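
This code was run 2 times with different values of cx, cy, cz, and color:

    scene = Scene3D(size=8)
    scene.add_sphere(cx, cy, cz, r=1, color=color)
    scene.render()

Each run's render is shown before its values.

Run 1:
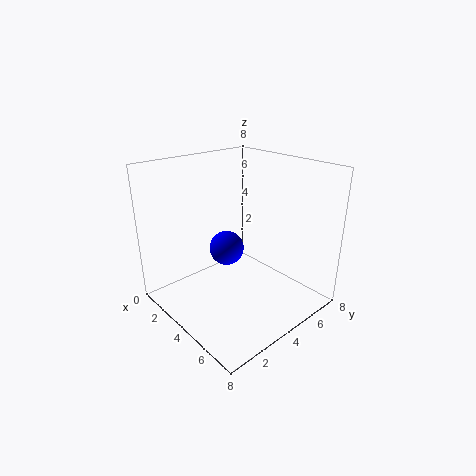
cx = 3
cy = 4
cz = 3
color = 'blue'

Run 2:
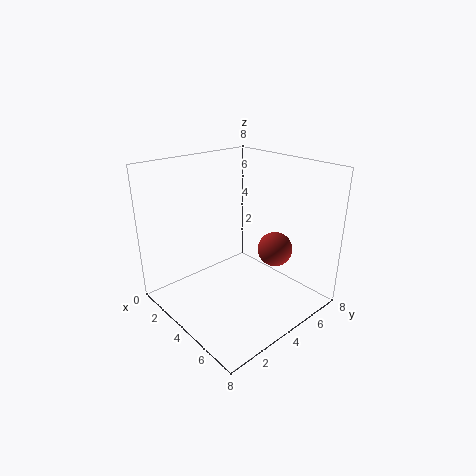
cx = 5
cy = 6
cz = 3
color = 'brown'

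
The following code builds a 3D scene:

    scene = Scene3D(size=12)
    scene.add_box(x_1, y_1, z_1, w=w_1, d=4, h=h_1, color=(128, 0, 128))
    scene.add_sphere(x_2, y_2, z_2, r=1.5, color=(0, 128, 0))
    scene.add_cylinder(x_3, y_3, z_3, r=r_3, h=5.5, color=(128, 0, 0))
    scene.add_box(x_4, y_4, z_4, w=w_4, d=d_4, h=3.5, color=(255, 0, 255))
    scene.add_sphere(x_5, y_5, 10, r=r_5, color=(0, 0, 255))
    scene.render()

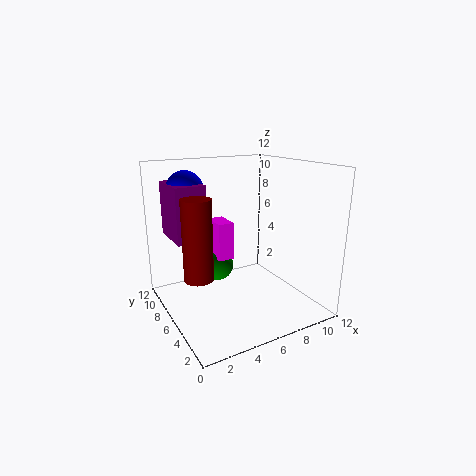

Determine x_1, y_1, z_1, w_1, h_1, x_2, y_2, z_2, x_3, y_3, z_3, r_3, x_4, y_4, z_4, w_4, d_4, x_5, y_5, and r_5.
x_1 = 1
y_1 = 6.5
z_1 = 6
w_1 = 2.5
h_1 = 4.5
x_2 = 6
y_2 = 10
z_2 = 2
x_3 = 1
y_3 = 2.5
z_3 = 5
r_3 = 1
x_4 = 5.5
y_4 = 8.5
z_4 = 3
w_4 = 1.5
d_4 = 2.5
x_5 = 2.5
y_5 = 8.5
r_5 = 1.5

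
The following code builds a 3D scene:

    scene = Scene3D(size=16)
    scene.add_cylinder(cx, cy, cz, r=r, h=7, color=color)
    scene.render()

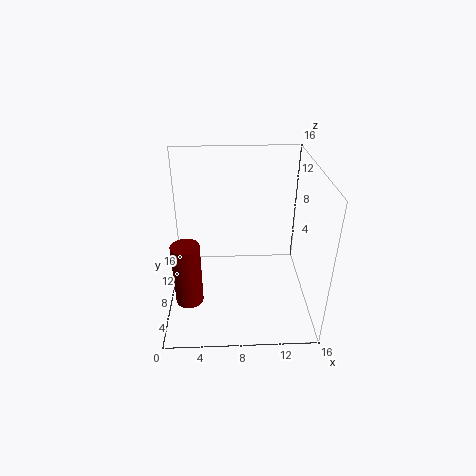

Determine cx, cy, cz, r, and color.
cx = 2.5
cy = 5
cz = 2
r = 1.5
color = 'maroon'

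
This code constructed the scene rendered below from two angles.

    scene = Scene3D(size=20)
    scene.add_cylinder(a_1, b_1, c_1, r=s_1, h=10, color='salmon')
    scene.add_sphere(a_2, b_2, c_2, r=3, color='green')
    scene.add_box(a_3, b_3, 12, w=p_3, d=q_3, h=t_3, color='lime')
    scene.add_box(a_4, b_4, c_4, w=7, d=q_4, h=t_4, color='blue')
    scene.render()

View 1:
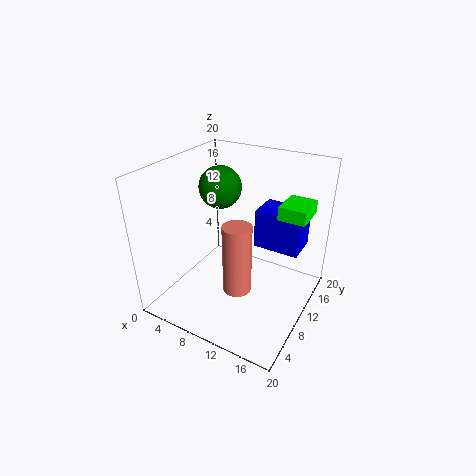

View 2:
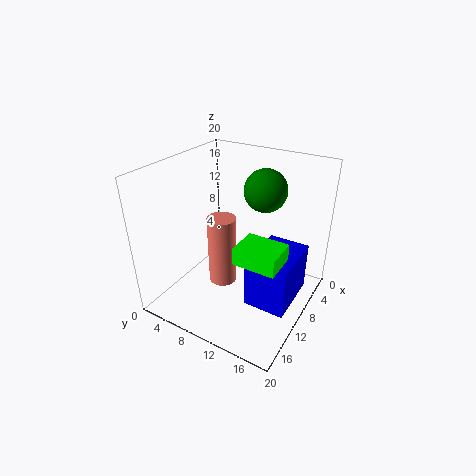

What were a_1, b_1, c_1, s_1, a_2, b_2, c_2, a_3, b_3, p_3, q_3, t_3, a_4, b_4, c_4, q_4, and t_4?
a_1 = 11; b_1 = 8; c_1 = 3; s_1 = 2; a_2 = 6; b_2 = 12; c_2 = 16; a_3 = 14; b_3 = 14; p_3 = 4; q_3 = 5; t_3 = 2; a_4 = 10; b_4 = 15; c_4 = 6; q_4 = 5; t_4 = 6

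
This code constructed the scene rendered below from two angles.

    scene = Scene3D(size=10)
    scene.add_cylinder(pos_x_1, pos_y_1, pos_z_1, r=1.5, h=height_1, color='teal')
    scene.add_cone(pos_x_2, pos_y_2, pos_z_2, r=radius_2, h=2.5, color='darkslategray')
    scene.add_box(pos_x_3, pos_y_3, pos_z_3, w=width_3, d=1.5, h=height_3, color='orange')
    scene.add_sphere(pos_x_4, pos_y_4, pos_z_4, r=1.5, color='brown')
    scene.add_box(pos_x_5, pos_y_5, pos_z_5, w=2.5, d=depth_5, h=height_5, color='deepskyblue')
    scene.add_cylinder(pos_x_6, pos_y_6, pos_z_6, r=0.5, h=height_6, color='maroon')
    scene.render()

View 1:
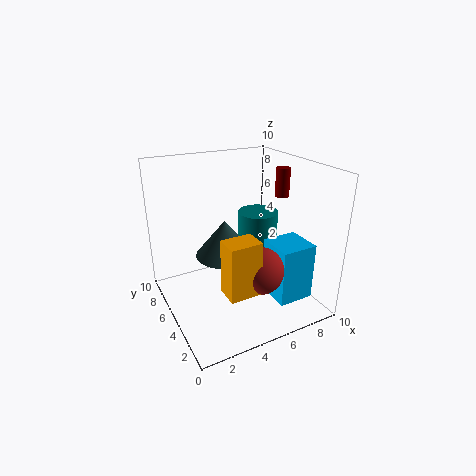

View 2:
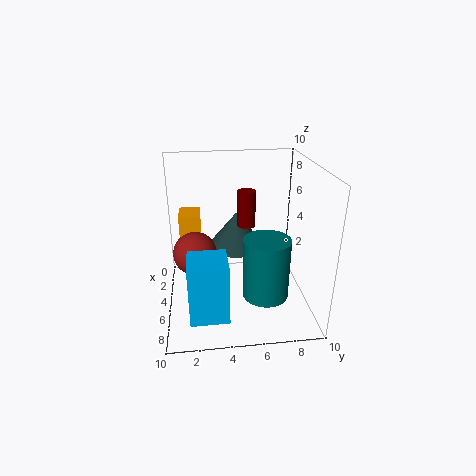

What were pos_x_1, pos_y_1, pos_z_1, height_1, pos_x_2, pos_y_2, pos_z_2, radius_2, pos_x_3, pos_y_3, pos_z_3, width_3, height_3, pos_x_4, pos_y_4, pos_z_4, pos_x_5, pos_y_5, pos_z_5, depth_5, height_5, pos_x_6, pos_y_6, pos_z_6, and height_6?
pos_x_1 = 7.5; pos_y_1 = 6.5; pos_z_1 = 2; height_1 = 4; pos_x_2 = 4; pos_y_2 = 5; pos_z_2 = 4; radius_2 = 2; pos_x_3 = 2.5; pos_y_3 = 1; pos_z_3 = 3; width_3 = 2; height_3 = 3.5; pos_x_4 = 5; pos_y_4 = 2; pos_z_4 = 4; pos_x_5 = 6.5; pos_y_5 = 1.5; pos_z_5 = 1; depth_5 = 2.5; height_5 = 4; pos_x_6 = 8.5; pos_y_6 = 5; pos_z_6 = 7.5; height_6 = 2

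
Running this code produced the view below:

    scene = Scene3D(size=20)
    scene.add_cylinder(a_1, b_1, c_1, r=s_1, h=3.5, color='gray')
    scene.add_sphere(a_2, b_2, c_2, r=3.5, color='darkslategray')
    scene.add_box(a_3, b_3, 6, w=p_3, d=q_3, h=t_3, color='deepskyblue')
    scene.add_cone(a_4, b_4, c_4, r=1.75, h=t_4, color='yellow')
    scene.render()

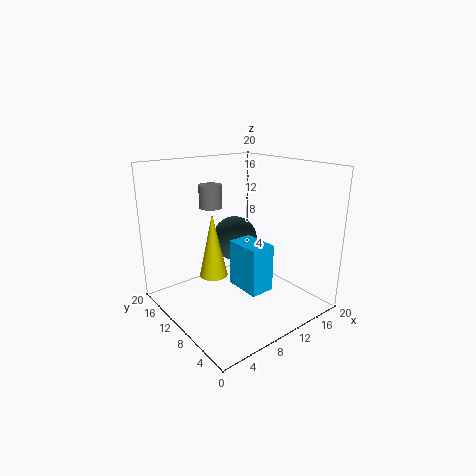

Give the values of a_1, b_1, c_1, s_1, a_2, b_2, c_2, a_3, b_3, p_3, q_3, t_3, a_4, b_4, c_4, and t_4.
a_1 = 10.25; b_1 = 17; c_1 = 12.75; s_1 = 1.75; a_2 = 13.5; b_2 = 15.25; c_2 = 7.5; a_3 = 6; b_3 = 2; p_3 = 3; q_3 = 4.5; t_3 = 5.75; a_4 = 4.5; b_4 = 8; c_4 = 7; t_4 = 8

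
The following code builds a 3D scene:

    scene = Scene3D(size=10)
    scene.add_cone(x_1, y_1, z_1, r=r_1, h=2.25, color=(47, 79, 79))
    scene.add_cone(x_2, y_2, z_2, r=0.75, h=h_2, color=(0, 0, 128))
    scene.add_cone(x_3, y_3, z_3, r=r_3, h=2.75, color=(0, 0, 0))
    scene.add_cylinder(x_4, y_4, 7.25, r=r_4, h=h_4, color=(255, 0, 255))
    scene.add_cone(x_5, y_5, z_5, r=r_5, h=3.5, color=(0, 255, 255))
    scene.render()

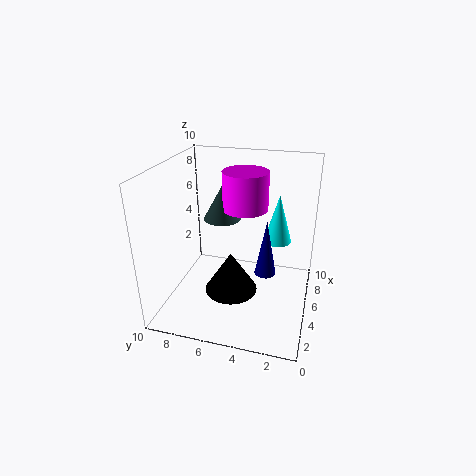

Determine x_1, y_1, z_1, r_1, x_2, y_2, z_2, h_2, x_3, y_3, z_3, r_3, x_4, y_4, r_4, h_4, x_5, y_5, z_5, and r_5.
x_1 = 4.75
y_1 = 6
z_1 = 6.5
r_1 = 1.25
x_2 = 5
y_2 = 3
z_2 = 2.5
h_2 = 4
x_3 = 3.25
y_3 = 5
z_3 = 2
r_3 = 1.75
x_4 = 5
y_4 = 4.5
r_4 = 1.5
h_4 = 2.5
x_5 = 6.75
y_5 = 2.5
z_5 = 4.25
r_5 = 1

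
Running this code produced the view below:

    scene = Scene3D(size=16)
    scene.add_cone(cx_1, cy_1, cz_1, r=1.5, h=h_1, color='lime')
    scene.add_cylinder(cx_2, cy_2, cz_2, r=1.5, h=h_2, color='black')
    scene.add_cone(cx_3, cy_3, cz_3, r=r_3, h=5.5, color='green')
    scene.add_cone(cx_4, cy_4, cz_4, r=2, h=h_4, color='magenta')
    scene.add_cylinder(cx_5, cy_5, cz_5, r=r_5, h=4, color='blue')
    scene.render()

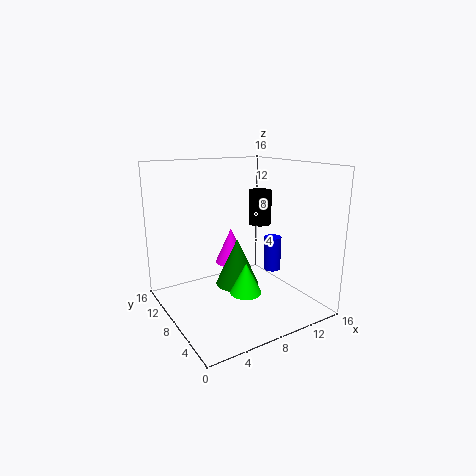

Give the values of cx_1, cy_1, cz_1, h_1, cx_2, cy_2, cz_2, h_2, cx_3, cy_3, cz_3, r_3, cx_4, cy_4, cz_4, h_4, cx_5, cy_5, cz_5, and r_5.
cx_1 = 5.5, cy_1 = 2.5, cz_1 = 4.5, h_1 = 3, cx_2 = 14.5, cy_2 = 13, cz_2 = 7.5, h_2 = 4.5, cx_3 = 8.5, cy_3 = 9, cz_3 = 2, r_3 = 2.5, cx_4 = 10, cy_4 = 13, cz_4 = 3, h_4 = 4.5, cx_5 = 12.5, cy_5 = 7.5, cz_5 = 3.5, r_5 = 1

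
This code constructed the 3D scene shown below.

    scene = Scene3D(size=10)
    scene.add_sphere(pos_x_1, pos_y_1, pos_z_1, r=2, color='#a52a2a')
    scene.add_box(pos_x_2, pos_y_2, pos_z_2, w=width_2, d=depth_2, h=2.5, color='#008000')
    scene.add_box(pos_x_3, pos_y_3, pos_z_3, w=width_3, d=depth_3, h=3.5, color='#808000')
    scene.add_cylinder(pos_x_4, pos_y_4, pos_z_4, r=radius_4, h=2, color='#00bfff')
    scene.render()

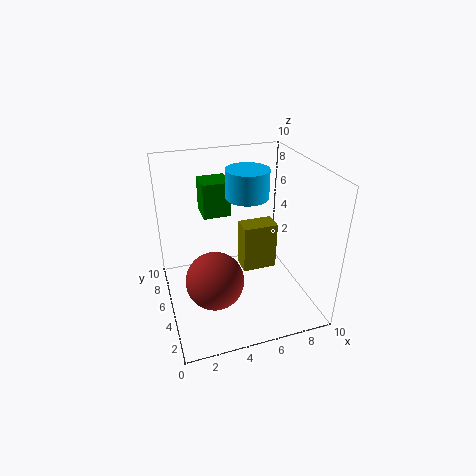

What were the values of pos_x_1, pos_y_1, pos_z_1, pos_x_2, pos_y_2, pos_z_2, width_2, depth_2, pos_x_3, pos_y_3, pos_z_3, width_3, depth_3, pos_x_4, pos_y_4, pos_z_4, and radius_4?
pos_x_1 = 3; pos_y_1 = 4; pos_z_1 = 2.5; pos_x_2 = 3; pos_y_2 = 6.5; pos_z_2 = 6; width_2 = 2; depth_2 = 2; pos_x_3 = 5.5; pos_y_3 = 5; pos_z_3 = 2; width_3 = 2.5; depth_3 = 1.5; pos_x_4 = 6; pos_y_4 = 6; pos_z_4 = 7.5; radius_4 = 1.5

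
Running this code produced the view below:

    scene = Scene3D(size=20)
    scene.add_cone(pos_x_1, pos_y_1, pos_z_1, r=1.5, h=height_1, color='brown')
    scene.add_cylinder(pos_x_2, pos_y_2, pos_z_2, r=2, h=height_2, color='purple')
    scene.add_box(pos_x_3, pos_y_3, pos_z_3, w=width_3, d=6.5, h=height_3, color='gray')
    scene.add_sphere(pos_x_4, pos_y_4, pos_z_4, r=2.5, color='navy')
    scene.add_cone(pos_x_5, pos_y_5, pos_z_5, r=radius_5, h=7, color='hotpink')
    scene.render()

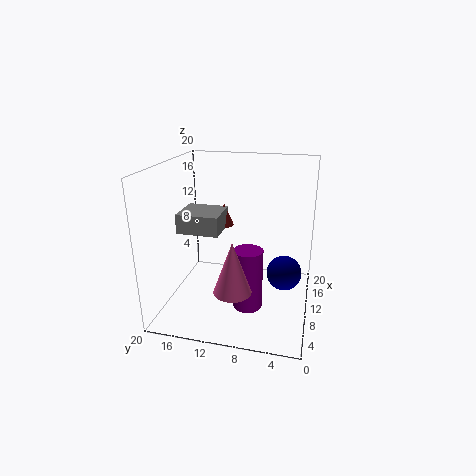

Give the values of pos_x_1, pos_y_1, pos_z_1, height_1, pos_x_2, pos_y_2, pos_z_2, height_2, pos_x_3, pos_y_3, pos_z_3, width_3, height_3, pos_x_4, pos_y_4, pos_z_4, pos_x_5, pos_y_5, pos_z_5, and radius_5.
pos_x_1 = 17, pos_y_1 = 14, pos_z_1 = 9, height_1 = 3.5, pos_x_2 = 7.5, pos_y_2 = 8, pos_z_2 = 1, height_2 = 8.5, pos_x_3 = 11.5, pos_y_3 = 13.5, pos_z_3 = 9, width_3 = 6, height_3 = 3, pos_x_4 = 11.5, pos_y_4 = 3.5, pos_z_4 = 4.5, pos_x_5 = 5, pos_y_5 = 9.5, pos_z_5 = 4.5, radius_5 = 2.5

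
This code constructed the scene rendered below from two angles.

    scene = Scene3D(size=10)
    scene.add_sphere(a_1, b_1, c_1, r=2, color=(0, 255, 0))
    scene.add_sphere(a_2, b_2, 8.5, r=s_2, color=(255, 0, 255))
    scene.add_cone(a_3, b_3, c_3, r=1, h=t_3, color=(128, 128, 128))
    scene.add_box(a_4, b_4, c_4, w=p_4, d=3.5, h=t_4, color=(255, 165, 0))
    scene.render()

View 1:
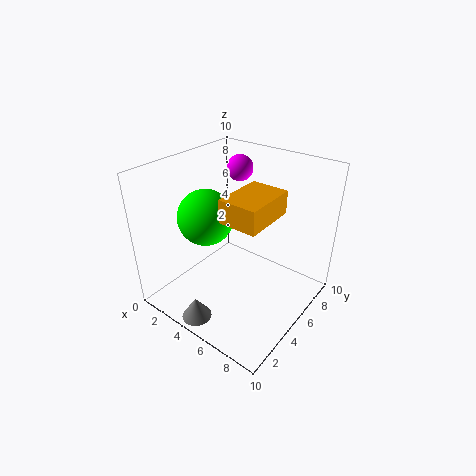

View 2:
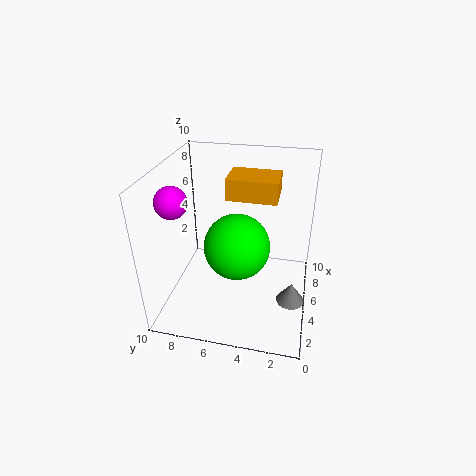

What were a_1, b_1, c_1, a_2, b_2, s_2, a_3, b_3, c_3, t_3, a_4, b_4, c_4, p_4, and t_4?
a_1 = 2.5, b_1 = 4.5, c_1 = 6, a_2 = 2.5, b_2 = 8.5, s_2 = 1, a_3 = 4.5, b_3 = 1, c_3 = 0.5, t_3 = 1.5, a_4 = 5.5, b_4 = 2.5, c_4 = 7.5, p_4 = 2.5, t_4 = 1.5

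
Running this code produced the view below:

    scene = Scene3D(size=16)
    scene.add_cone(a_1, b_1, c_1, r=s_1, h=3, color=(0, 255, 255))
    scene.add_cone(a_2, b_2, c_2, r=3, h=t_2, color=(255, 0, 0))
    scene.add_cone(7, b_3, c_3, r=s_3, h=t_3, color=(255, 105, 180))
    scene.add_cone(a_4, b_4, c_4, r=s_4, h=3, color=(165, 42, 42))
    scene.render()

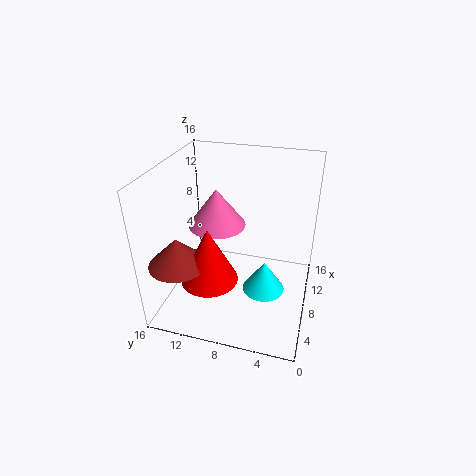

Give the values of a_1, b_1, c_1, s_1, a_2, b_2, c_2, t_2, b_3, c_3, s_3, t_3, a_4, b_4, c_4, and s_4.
a_1 = 3, b_1 = 4, c_1 = 6, s_1 = 2, a_2 = 4, b_2 = 10, c_2 = 5, t_2 = 6, b_3 = 10, c_3 = 10, s_3 = 3, t_3 = 4, a_4 = 3, b_4 = 13, c_4 = 7, s_4 = 3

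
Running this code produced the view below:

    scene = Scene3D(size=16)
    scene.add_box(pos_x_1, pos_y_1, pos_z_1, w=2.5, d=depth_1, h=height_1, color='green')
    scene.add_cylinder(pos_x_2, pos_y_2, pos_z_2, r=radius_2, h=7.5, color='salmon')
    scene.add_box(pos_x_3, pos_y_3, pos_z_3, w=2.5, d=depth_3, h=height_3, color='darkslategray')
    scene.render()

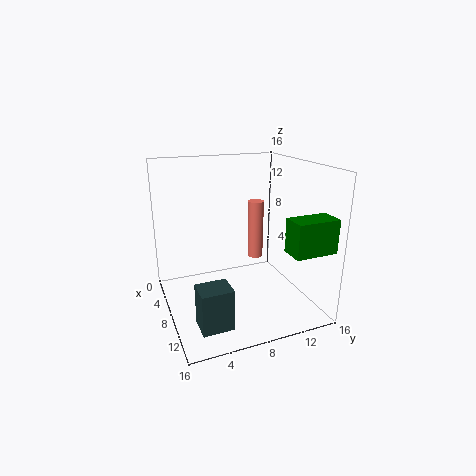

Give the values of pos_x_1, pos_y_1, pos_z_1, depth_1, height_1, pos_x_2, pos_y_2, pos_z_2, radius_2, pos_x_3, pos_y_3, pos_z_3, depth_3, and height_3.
pos_x_1 = 13
pos_y_1 = 11
pos_z_1 = 8
depth_1 = 4.5
height_1 = 3.5
pos_x_2 = 3
pos_y_2 = 12.5
pos_z_2 = 3
radius_2 = 1
pos_x_3 = 13.5
pos_y_3 = 1.5
pos_z_3 = 2.5
depth_3 = 3
height_3 = 4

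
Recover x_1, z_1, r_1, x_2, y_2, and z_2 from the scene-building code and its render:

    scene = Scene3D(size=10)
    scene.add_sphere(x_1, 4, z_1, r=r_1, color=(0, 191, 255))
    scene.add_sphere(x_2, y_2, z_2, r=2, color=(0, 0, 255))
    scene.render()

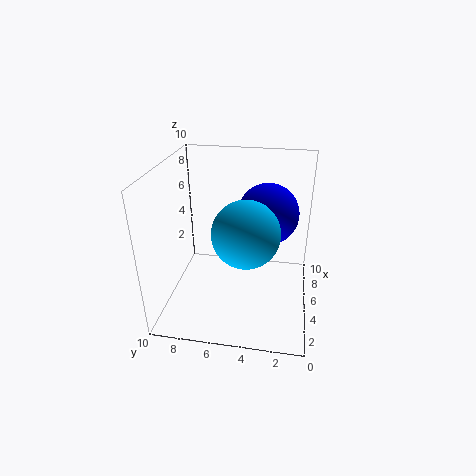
x_1 = 2, z_1 = 7, r_1 = 2, x_2 = 5, y_2 = 3, z_2 = 7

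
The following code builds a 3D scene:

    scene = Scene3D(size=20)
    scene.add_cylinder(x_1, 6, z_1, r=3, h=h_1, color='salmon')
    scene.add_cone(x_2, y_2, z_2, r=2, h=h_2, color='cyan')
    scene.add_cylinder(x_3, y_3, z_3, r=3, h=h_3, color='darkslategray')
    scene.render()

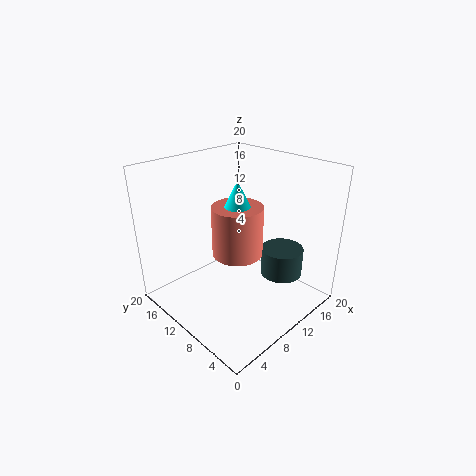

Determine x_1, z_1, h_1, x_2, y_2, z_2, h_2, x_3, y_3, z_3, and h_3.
x_1 = 6; z_1 = 11; h_1 = 6; x_2 = 6; y_2 = 6; z_2 = 16; h_2 = 4; x_3 = 15; y_3 = 6; z_3 = 4; h_3 = 4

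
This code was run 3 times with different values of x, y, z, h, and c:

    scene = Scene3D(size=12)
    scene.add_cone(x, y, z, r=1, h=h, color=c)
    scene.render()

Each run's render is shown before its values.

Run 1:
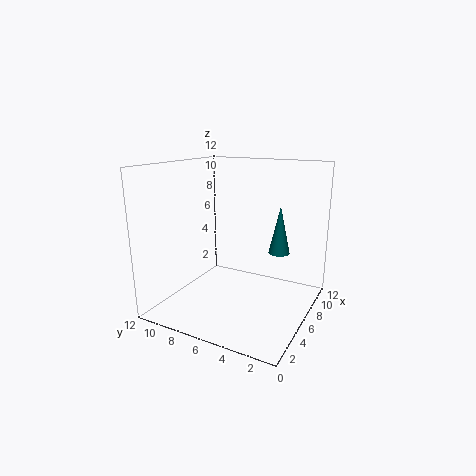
x = 10.5, y = 4, z = 3.5, h = 4.5, c = 'teal'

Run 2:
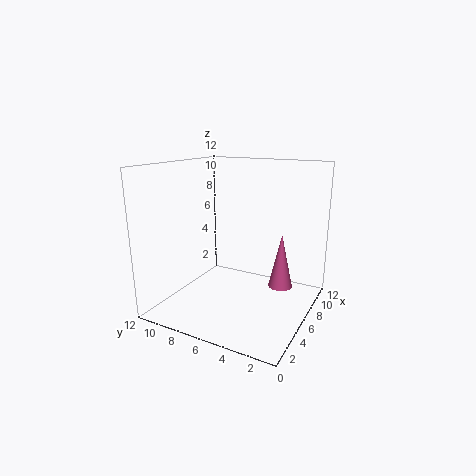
x = 7, y = 2.5, z = 2, h = 4.5, c = 'hotpink'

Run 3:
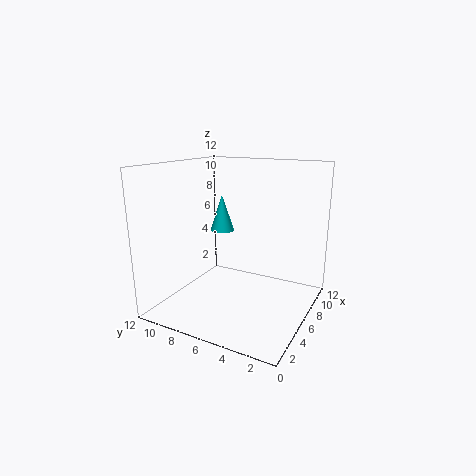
x = 6, y = 7.5, z = 6.5, h = 3, c = 'cyan'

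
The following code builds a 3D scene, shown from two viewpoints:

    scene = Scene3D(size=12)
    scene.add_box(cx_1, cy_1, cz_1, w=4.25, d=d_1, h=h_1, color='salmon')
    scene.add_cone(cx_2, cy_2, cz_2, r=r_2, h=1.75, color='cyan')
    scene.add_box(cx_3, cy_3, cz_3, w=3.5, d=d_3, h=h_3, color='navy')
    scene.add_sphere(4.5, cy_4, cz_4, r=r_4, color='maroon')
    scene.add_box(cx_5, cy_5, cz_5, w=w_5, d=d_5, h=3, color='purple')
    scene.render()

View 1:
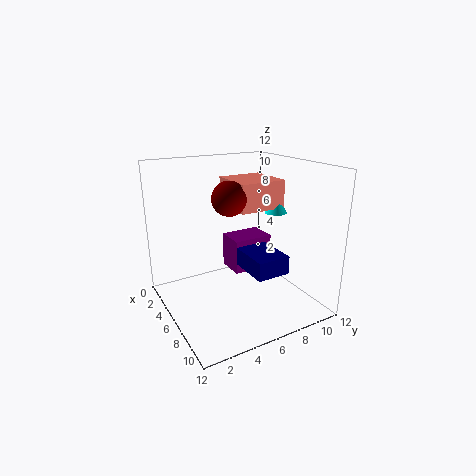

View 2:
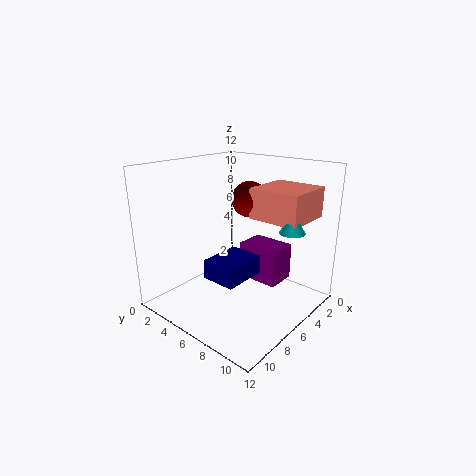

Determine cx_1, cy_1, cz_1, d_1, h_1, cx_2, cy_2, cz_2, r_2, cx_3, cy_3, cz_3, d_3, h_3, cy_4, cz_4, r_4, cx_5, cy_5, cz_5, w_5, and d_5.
cx_1 = 1.25; cy_1 = 6.75; cz_1 = 7.75; d_1 = 4.25; h_1 = 2.5; cx_2 = 5; cy_2 = 10.5; cz_2 = 7.25; r_2 = 1; cx_3 = 6.25; cy_3 = 5.75; cz_3 = 3.75; d_3 = 2.75; h_3 = 1.5; cy_4 = 6; cz_4 = 9; r_4 = 1.5; cx_5 = 3.25; cy_5 = 6; cz_5 = 2.5; w_5 = 2.5; d_5 = 3.5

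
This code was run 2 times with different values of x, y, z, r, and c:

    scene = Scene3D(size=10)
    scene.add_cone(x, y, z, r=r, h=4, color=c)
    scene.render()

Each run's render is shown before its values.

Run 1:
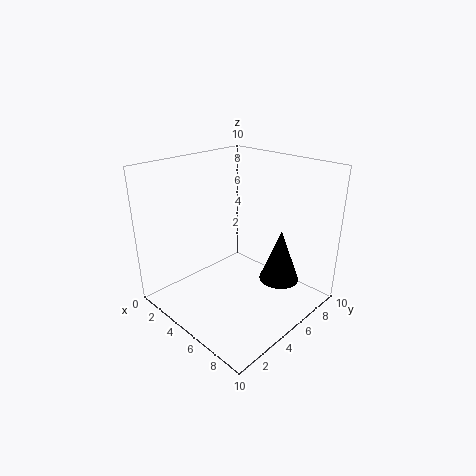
x = 6.5, y = 8, z = 1, r = 1.5, c = 'black'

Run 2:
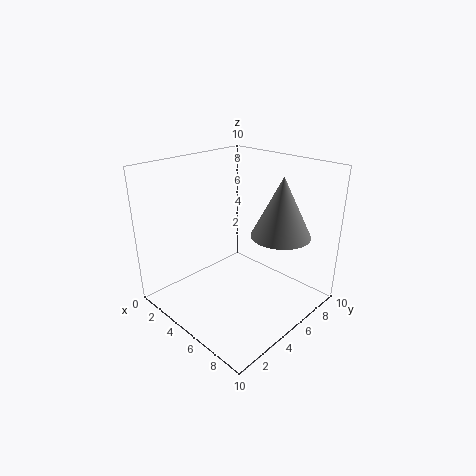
x = 7.5, y = 6.5, z = 5.5, r = 2, c = 'gray'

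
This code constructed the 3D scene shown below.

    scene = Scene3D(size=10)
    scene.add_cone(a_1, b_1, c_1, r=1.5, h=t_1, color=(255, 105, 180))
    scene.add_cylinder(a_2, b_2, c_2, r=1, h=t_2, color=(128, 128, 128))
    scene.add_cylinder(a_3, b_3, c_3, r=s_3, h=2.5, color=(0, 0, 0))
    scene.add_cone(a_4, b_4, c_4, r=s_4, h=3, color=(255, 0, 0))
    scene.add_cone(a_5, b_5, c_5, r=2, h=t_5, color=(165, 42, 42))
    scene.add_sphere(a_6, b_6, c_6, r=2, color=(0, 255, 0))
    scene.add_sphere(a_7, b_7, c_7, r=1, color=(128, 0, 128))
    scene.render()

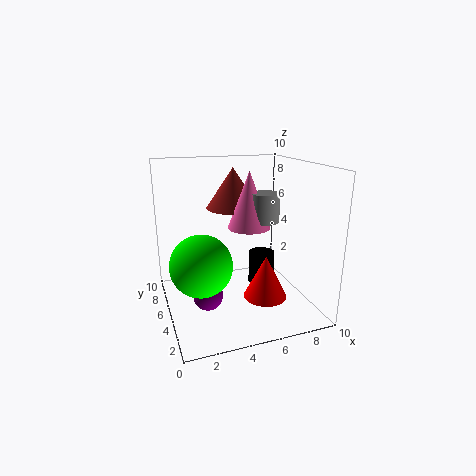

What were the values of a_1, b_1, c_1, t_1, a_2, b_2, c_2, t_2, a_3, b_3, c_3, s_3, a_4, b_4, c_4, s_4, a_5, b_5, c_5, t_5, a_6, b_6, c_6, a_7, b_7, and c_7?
a_1 = 6; b_1 = 5.5; c_1 = 5.5; t_1 = 4; a_2 = 7; b_2 = 5; c_2 = 6; t_2 = 2; a_3 = 7.5; b_3 = 6.5; c_3 = 0.5; s_3 = 1; a_4 = 6.5; b_4 = 3.5; c_4 = 1; s_4 = 1.5; a_5 = 5.5; b_5 = 7.5; c_5 = 6.5; t_5 = 3; a_6 = 2; b_6 = 3.5; c_6 = 4; a_7 = 2.5; b_7 = 4; c_7 = 1.5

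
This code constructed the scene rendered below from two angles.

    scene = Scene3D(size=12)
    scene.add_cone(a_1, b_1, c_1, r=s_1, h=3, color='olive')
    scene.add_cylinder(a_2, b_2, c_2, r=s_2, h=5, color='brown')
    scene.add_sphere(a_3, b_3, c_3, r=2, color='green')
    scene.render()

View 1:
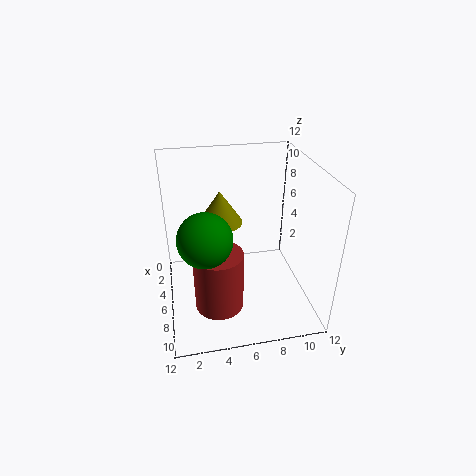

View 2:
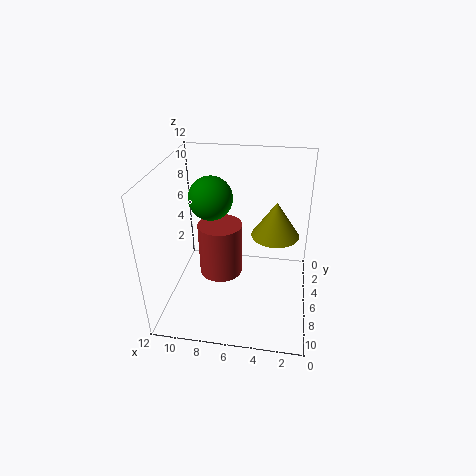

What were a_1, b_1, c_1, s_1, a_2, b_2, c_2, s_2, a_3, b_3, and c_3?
a_1 = 3
b_1 = 5
c_1 = 6
s_1 = 2
a_2 = 8
b_2 = 4
c_2 = 1
s_2 = 2
a_3 = 9
b_3 = 3
c_3 = 8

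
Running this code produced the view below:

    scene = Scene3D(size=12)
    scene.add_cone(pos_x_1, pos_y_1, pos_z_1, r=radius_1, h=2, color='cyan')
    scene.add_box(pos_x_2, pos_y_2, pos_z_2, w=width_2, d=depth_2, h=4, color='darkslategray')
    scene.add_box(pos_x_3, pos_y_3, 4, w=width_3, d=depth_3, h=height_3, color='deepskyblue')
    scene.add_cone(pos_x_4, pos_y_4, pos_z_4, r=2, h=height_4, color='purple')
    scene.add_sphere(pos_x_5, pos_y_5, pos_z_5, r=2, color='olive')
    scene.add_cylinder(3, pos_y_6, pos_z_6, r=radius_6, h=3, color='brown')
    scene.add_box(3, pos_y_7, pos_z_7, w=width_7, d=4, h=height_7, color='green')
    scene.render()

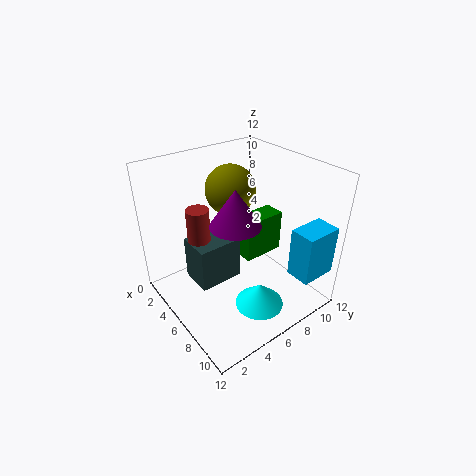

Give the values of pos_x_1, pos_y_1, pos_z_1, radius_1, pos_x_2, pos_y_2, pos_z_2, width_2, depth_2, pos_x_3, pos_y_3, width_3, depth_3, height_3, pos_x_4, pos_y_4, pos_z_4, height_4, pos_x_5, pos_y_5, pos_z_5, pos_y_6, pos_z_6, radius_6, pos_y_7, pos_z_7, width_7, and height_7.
pos_x_1 = 9
pos_y_1 = 6
pos_z_1 = 1
radius_1 = 2
pos_x_2 = 2
pos_y_2 = 3
pos_z_2 = 1
width_2 = 3
depth_2 = 4
pos_x_3 = 10
pos_y_3 = 8
width_3 = 2
depth_3 = 3
height_3 = 4
pos_x_4 = 7
pos_y_4 = 5
pos_z_4 = 8
height_4 = 3
pos_x_5 = 5
pos_y_5 = 6
pos_z_5 = 10
pos_y_6 = 4
pos_z_6 = 5
radius_6 = 1
pos_y_7 = 8
pos_z_7 = 2
width_7 = 2
height_7 = 4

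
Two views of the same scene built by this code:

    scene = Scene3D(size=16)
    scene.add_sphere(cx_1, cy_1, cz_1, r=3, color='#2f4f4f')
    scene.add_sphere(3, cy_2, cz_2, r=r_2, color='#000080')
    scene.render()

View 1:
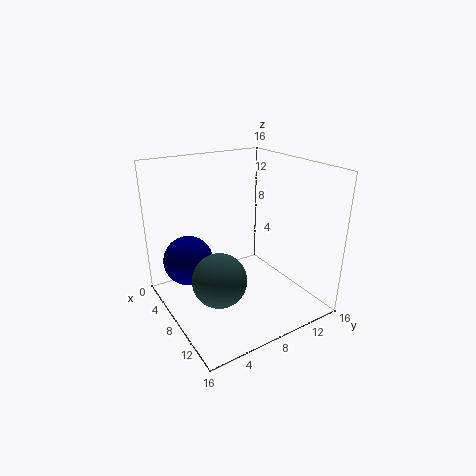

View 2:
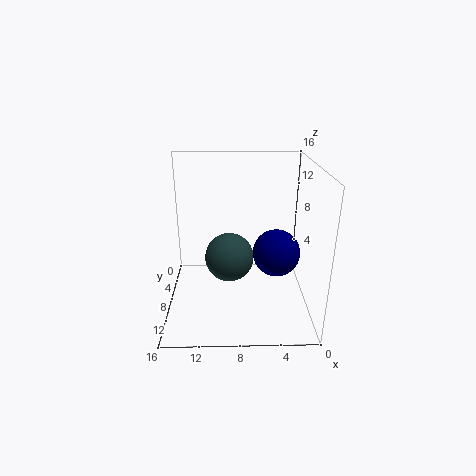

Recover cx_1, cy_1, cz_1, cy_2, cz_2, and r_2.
cx_1 = 9; cy_1 = 5; cz_1 = 4; cy_2 = 4; cz_2 = 4; r_2 = 3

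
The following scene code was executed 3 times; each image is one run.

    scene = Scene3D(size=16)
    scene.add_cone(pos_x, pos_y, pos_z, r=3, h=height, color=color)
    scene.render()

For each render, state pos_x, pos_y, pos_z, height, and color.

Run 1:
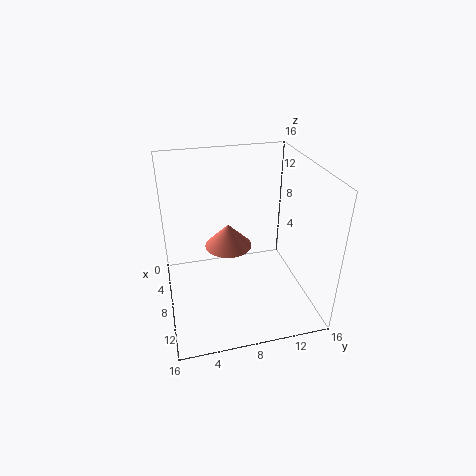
pos_x = 3; pos_y = 8; pos_z = 4; height = 3; color = 'salmon'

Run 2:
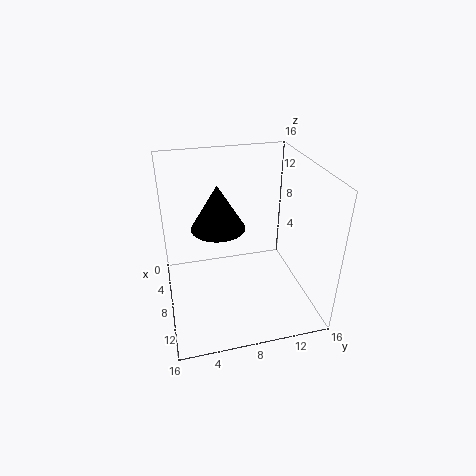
pos_x = 7; pos_y = 6; pos_z = 9; height = 5; color = 'black'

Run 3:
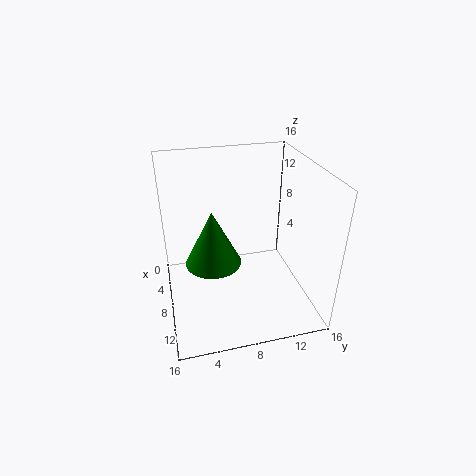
pos_x = 9; pos_y = 5; pos_z = 6; height = 6; color = 'green'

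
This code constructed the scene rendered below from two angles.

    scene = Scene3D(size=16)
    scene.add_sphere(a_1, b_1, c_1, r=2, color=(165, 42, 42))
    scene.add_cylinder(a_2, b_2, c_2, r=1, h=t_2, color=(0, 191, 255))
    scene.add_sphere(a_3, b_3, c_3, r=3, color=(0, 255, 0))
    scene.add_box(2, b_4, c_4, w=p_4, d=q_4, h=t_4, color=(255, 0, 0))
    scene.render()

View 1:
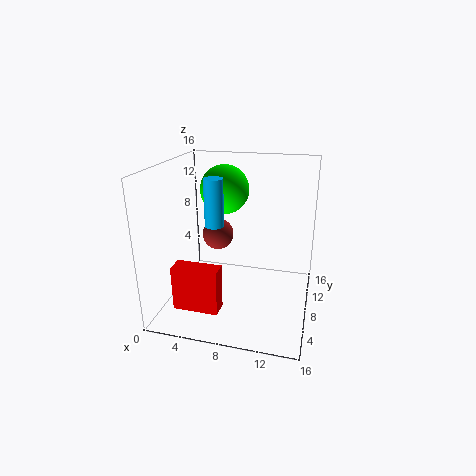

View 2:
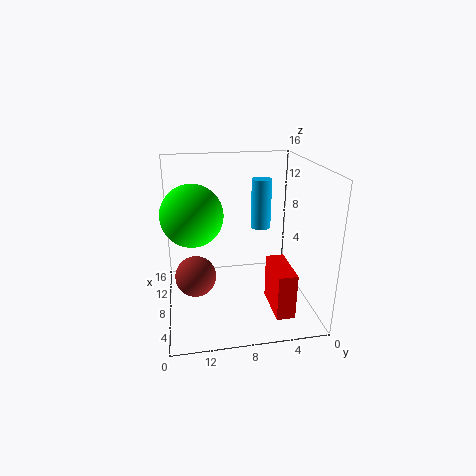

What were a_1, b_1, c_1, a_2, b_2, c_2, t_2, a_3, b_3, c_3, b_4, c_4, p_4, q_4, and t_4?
a_1 = 4
b_1 = 13
c_1 = 6
a_2 = 6
b_2 = 6
c_2 = 10
t_2 = 5
a_3 = 5
b_3 = 13
c_3 = 12
b_4 = 3
c_4 = 1
p_4 = 5
q_4 = 2
t_4 = 5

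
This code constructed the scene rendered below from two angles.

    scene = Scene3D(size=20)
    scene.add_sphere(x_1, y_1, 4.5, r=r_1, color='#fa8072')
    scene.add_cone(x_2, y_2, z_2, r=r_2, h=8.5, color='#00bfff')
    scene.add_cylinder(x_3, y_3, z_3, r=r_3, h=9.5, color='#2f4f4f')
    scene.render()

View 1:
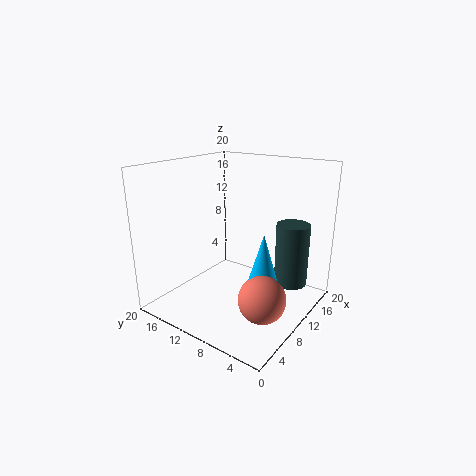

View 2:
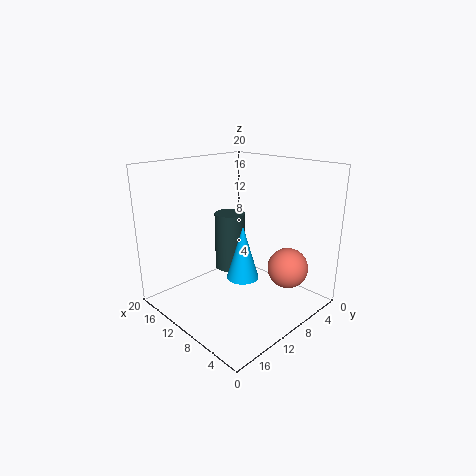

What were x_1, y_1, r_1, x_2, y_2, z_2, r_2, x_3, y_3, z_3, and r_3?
x_1 = 6
y_1 = 3.5
r_1 = 3
x_2 = 12
y_2 = 7
z_2 = 2
r_2 = 2.5
x_3 = 17
y_3 = 5
z_3 = 1.5
r_3 = 2.5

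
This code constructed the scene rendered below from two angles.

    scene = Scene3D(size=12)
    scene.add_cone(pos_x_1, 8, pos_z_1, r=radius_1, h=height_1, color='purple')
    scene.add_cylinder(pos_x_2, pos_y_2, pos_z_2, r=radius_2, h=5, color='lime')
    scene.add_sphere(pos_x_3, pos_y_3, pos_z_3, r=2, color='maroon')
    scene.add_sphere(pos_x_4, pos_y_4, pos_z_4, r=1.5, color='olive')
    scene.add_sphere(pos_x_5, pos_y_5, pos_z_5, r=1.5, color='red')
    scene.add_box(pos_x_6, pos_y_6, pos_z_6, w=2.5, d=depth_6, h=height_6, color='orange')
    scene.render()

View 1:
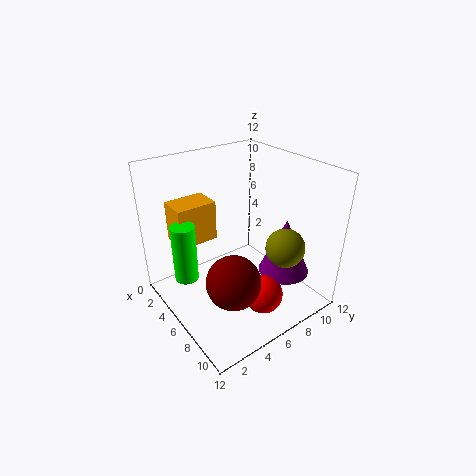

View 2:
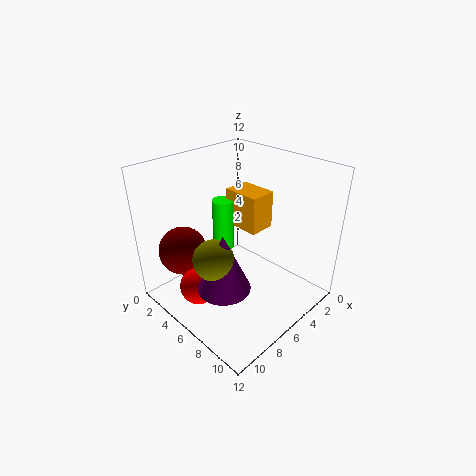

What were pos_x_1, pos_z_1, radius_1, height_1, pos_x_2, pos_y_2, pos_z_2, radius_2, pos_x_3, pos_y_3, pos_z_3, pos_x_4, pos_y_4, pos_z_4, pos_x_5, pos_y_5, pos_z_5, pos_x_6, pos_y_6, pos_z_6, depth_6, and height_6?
pos_x_1 = 9.5
pos_z_1 = 4
radius_1 = 2
height_1 = 4.5
pos_x_2 = 4
pos_y_2 = 2
pos_z_2 = 2.5
radius_2 = 1
pos_x_3 = 9.5
pos_y_3 = 3
pos_z_3 = 5
pos_x_4 = 10
pos_y_4 = 7.5
pos_z_4 = 6.5
pos_x_5 = 10
pos_y_5 = 5.5
pos_z_5 = 3
pos_x_6 = 1
pos_y_6 = 2
pos_z_6 = 5
depth_6 = 3.5
height_6 = 3.5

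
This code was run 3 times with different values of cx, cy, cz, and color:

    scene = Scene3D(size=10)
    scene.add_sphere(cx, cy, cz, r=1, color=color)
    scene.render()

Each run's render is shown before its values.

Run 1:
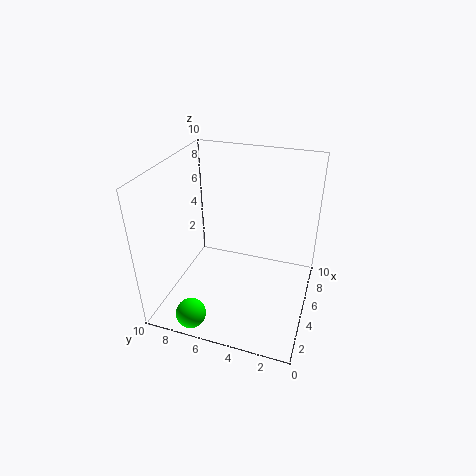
cx = 1, cy = 7, cz = 1, color = 'lime'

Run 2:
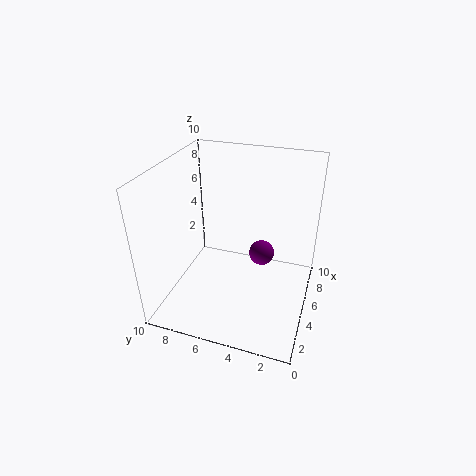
cx = 8, cy = 4, cz = 2, color = 'purple'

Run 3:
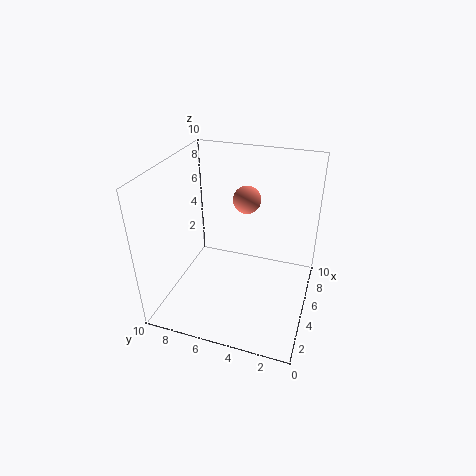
cx = 7, cy = 5, cz = 7, color = 'salmon'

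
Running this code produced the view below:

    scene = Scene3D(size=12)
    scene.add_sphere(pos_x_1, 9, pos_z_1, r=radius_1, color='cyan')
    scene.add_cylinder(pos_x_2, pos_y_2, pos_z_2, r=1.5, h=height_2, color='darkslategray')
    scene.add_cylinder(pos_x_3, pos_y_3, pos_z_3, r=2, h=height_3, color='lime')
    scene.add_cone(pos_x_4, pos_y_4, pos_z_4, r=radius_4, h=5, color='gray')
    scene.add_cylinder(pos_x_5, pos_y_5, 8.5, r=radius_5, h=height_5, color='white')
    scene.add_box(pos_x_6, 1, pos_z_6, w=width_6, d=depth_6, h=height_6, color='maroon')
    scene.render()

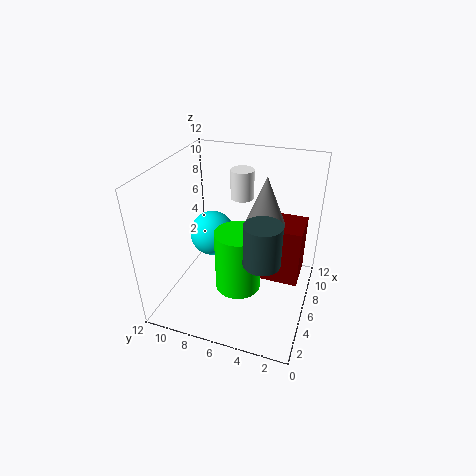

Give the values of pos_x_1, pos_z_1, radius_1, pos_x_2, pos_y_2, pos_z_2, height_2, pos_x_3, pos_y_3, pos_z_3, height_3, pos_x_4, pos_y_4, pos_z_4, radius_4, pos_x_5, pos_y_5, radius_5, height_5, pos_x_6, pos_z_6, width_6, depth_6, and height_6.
pos_x_1 = 7.5; pos_z_1 = 5; radius_1 = 2; pos_x_2 = 4.5; pos_y_2 = 3.5; pos_z_2 = 5; height_2 = 3.5; pos_x_3 = 6; pos_y_3 = 6; pos_z_3 = 1; height_3 = 5.5; pos_x_4 = 9; pos_y_4 = 4.5; pos_z_4 = 5.5; radius_4 = 2; pos_x_5 = 8.5; pos_y_5 = 6.5; radius_5 = 1; height_5 = 2.5; pos_x_6 = 8; pos_z_6 = 0.5; width_6 = 3.5; depth_6 = 3.5; height_6 = 5.5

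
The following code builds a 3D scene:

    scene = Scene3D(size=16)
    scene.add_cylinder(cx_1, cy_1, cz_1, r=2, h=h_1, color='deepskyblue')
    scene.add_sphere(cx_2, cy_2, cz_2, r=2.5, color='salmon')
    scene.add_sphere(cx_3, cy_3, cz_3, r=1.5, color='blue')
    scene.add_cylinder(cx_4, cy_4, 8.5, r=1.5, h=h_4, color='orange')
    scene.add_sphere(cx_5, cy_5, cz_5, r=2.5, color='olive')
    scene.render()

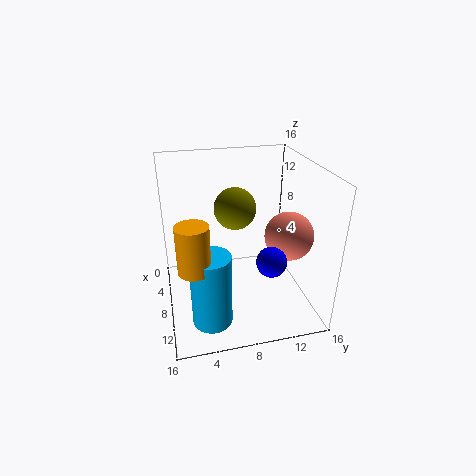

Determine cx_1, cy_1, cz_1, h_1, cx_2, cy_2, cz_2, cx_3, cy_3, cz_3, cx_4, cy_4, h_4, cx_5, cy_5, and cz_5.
cx_1 = 13.5; cy_1 = 4; cz_1 = 2; h_1 = 7.5; cx_2 = 11.5; cy_2 = 12.5; cz_2 = 9.5; cx_3 = 13.5; cy_3 = 10; cz_3 = 8; cx_4 = 14; cy_4 = 2.5; h_4 = 4.5; cx_5 = 4.5; cy_5 = 8.5; cz_5 = 10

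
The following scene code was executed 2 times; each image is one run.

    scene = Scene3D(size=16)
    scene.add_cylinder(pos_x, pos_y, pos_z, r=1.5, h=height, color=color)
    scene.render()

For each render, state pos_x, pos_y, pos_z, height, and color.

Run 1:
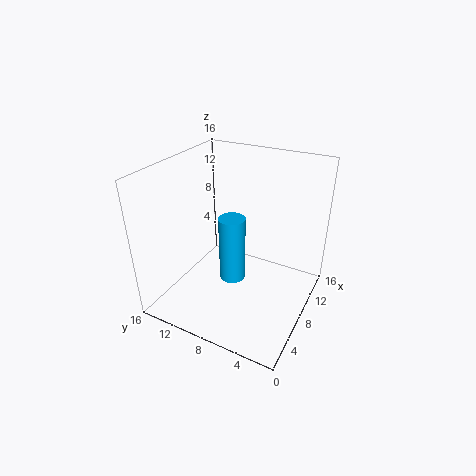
pos_x = 8
pos_y = 8.75
pos_z = 2.5
height = 7.75
color = 'deepskyblue'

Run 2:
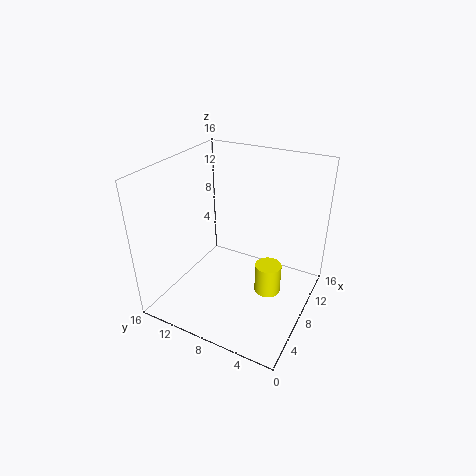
pos_x = 8.75
pos_y = 4.5
pos_z = 1.5
height = 3.5
color = 'yellow'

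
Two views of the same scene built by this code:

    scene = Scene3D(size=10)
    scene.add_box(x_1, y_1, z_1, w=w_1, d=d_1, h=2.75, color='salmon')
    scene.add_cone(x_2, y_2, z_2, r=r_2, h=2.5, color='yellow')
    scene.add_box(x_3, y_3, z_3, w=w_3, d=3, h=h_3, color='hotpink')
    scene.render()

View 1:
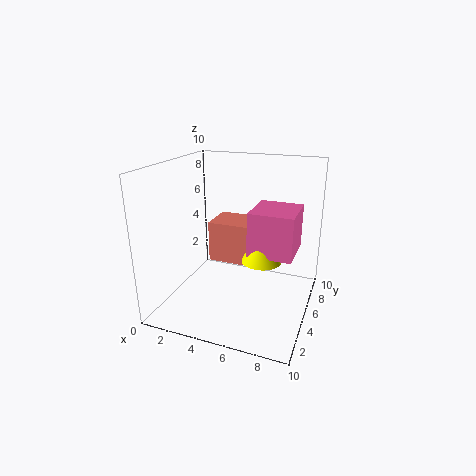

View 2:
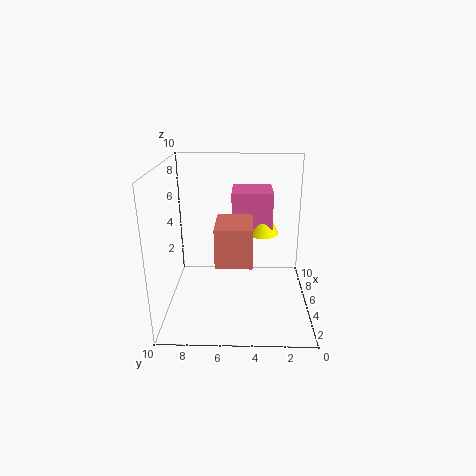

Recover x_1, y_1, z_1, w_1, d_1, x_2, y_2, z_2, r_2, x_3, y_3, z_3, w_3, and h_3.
x_1 = 3.25; y_1 = 4; z_1 = 3.5; w_1 = 3.25; d_1 = 2.5; x_2 = 7.25; y_2 = 3.25; z_2 = 4.5; r_2 = 1.25; x_3 = 6.5; y_3 = 2.5; z_3 = 5; w_3 = 2.75; h_3 = 2.75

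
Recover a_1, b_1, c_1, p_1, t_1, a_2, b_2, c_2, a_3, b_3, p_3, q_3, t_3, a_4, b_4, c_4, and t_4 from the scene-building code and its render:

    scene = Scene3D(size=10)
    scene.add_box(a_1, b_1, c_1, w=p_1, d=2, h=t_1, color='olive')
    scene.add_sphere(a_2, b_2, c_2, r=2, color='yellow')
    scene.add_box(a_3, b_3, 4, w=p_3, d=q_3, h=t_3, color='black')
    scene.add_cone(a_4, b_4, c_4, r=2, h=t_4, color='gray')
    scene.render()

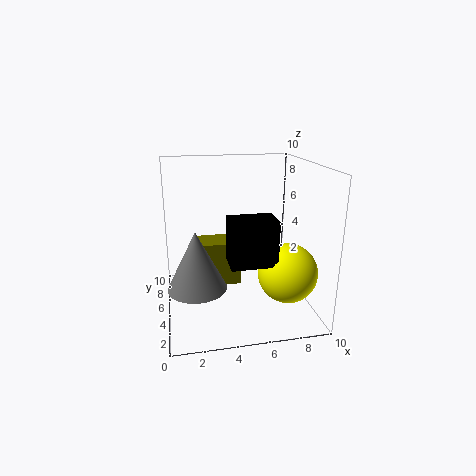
a_1 = 2; b_1 = 4; c_1 = 2; p_1 = 3; t_1 = 3; a_2 = 8; b_2 = 3; c_2 = 3; a_3 = 4; b_3 = 2; p_3 = 3; q_3 = 2; t_3 = 3; a_4 = 2; b_4 = 4; c_4 = 2; t_4 = 4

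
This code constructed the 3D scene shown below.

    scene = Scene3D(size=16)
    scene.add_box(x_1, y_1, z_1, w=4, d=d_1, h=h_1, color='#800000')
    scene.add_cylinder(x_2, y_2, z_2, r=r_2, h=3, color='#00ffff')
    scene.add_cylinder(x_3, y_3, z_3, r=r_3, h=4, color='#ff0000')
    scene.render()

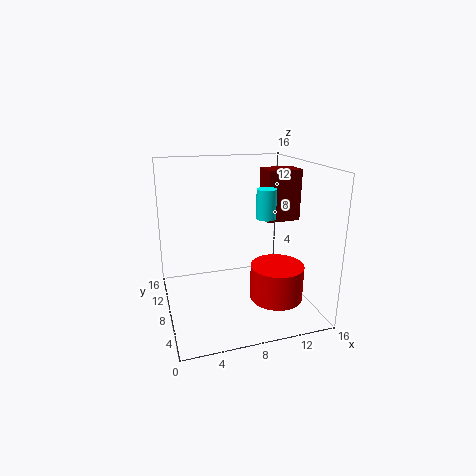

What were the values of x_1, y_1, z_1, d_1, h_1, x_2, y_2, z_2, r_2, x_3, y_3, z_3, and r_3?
x_1 = 12, y_1 = 9, z_1 = 9, d_1 = 3, h_1 = 6, x_2 = 10, y_2 = 5, z_2 = 11, r_2 = 1, x_3 = 12, y_3 = 6, z_3 = 1, r_3 = 3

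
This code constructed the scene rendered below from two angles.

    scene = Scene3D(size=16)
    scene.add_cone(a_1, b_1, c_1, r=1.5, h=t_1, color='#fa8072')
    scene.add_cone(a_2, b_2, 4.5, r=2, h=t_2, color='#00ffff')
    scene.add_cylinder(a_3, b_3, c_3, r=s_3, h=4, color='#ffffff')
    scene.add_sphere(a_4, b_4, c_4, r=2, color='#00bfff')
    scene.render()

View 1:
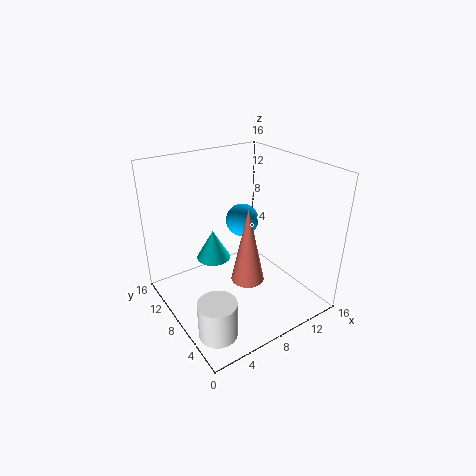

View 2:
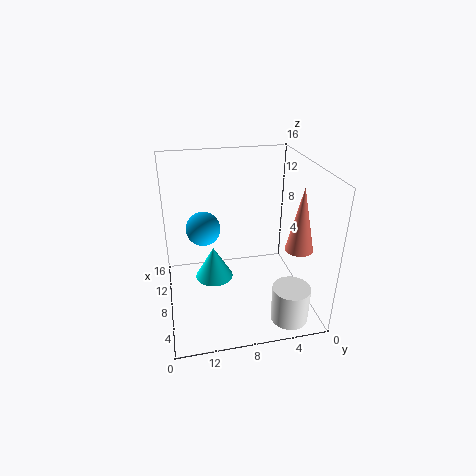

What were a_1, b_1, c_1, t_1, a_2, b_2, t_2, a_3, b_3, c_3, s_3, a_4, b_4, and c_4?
a_1 = 5; b_1 = 2; c_1 = 7.5; t_1 = 7; a_2 = 6.5; b_2 = 11; t_2 = 3.5; a_3 = 2.5; b_3 = 3.5; c_3 = 0.5; s_3 = 2; a_4 = 11; b_4 = 11.5; c_4 = 8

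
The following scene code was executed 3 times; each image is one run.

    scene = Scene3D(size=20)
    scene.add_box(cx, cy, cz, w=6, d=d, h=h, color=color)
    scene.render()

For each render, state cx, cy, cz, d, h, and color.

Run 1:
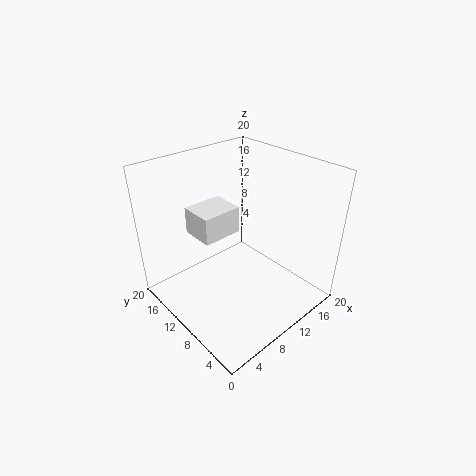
cx = 6.5, cy = 12.5, cz = 9, d = 5, h = 4, color = 'white'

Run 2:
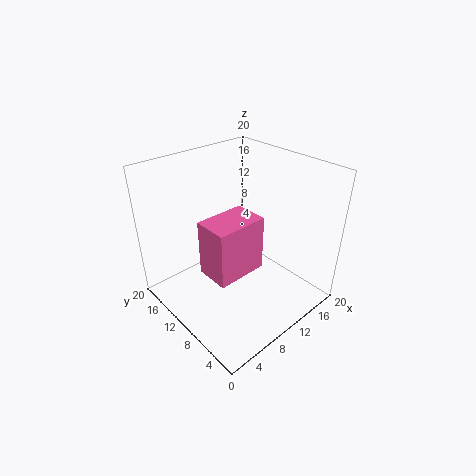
cx = 1.5, cy = 3, cz = 10.5, d = 4, h = 6.5, color = 'hotpink'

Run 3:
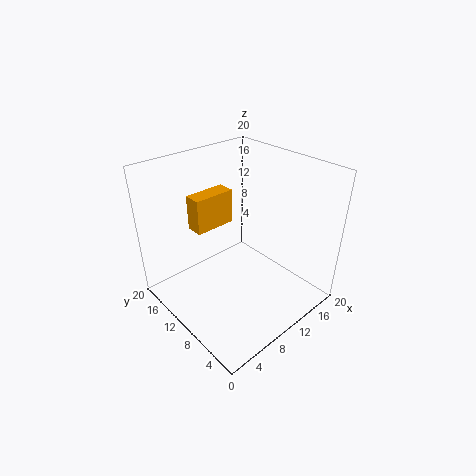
cx = 6, cy = 13.5, cz = 10.5, d = 2.5, h = 5, color = 'orange'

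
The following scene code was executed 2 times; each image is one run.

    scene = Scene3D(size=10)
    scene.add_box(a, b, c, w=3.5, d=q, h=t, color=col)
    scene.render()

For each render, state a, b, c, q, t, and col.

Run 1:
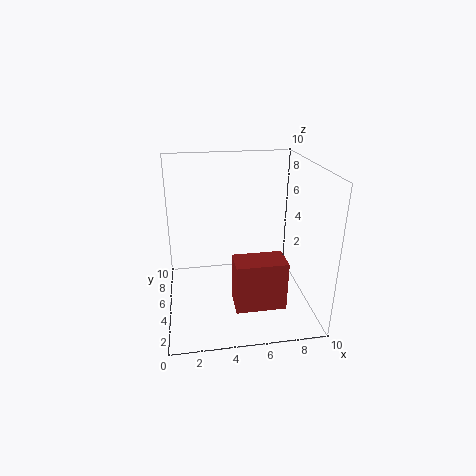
a = 4.5
b = 2.5
c = 0.5
q = 2
t = 3.5
col = 'brown'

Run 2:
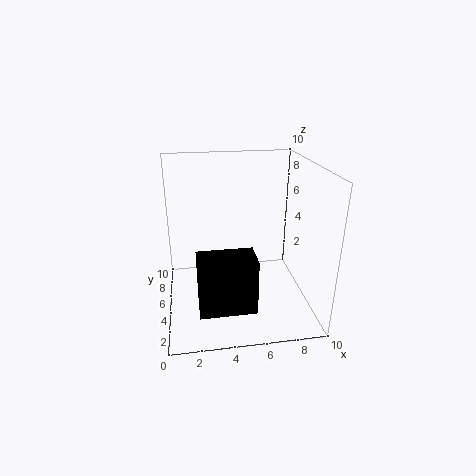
a = 2
b = 0.5
c = 2
q = 2
t = 3.5
col = 'black'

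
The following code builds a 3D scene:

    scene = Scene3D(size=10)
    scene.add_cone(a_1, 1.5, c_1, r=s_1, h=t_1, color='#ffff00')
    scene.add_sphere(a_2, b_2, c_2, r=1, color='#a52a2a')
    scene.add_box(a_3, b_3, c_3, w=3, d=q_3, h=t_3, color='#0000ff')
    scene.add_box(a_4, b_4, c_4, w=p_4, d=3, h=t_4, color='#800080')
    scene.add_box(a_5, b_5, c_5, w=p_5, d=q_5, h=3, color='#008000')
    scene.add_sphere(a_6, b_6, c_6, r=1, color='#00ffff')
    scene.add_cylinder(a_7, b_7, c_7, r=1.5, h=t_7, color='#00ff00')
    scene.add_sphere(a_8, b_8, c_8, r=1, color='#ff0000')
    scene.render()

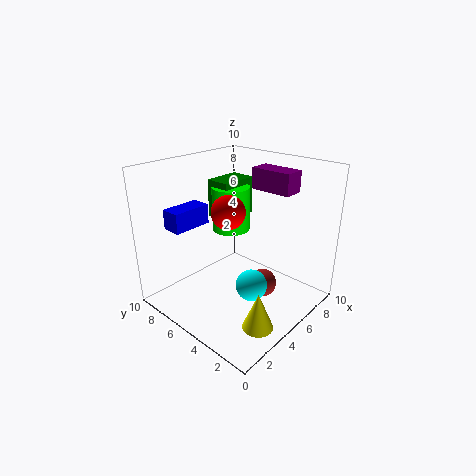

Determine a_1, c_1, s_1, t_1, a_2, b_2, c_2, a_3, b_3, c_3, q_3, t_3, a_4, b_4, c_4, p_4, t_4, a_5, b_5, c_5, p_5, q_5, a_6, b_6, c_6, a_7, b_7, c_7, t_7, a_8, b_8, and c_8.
a_1 = 3; c_1 = 0.5; s_1 = 1; t_1 = 2.5; a_2 = 6; b_2 = 3.5; c_2 = 1.5; a_3 = 2.5; b_3 = 8.5; c_3 = 5; q_3 = 1.5; t_3 = 1.5; a_4 = 7; b_4 = 2.5; c_4 = 8; p_4 = 1.5; t_4 = 1.5; a_5 = 6.5; b_5 = 7.5; c_5 = 5; p_5 = 3; q_5 = 2; a_6 = 3.5; b_6 = 2.5; c_6 = 3; a_7 = 7.5; b_7 = 8; c_7 = 4; t_7 = 3.5; a_8 = 2.5; b_8 = 3.5; c_8 = 8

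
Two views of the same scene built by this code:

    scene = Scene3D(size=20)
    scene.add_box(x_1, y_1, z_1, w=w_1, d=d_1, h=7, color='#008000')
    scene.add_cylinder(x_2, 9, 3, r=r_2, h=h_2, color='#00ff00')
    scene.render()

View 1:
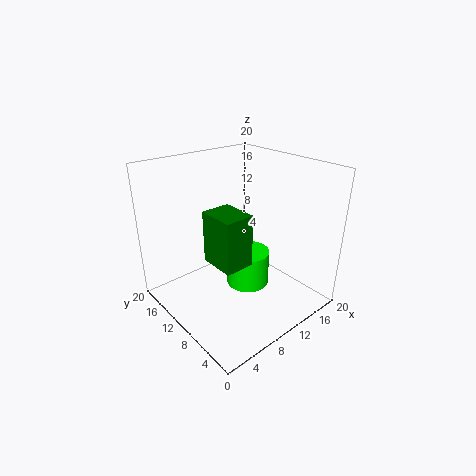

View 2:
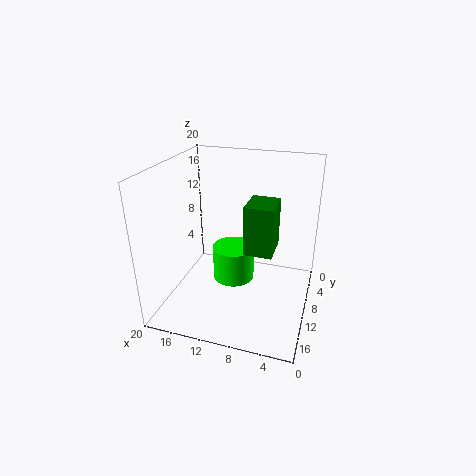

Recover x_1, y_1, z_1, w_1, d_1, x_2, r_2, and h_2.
x_1 = 5; y_1 = 6; z_1 = 8; w_1 = 4; d_1 = 5; x_2 = 11; r_2 = 3; h_2 = 5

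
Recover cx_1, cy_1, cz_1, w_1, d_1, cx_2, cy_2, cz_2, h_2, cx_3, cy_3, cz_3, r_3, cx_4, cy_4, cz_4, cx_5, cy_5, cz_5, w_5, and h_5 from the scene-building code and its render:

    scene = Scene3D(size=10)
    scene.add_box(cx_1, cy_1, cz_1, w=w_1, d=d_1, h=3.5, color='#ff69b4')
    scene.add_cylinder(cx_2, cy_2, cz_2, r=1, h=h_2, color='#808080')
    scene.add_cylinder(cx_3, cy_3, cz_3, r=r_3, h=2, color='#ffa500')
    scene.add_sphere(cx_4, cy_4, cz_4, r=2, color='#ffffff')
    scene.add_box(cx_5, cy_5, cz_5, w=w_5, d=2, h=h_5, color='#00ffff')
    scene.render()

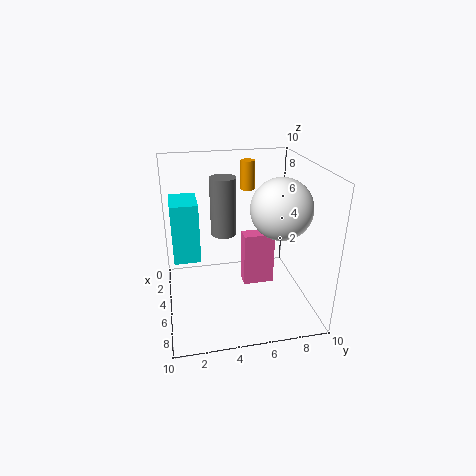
cx_1 = 6; cy_1 = 5; cz_1 = 2.5; w_1 = 1; d_1 = 2; cx_2 = 2; cy_2 = 4.5; cz_2 = 4; h_2 = 4.5; cx_3 = 3.5; cy_3 = 6; cz_3 = 8; r_3 = 0.5; cx_4 = 6.5; cy_4 = 7.5; cz_4 = 7.5; cx_5 = 0.5; cy_5 = 0.5; cz_5 = 2.5; w_5 = 3; h_5 = 4.5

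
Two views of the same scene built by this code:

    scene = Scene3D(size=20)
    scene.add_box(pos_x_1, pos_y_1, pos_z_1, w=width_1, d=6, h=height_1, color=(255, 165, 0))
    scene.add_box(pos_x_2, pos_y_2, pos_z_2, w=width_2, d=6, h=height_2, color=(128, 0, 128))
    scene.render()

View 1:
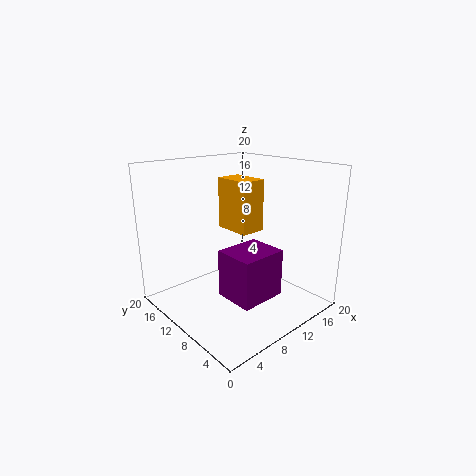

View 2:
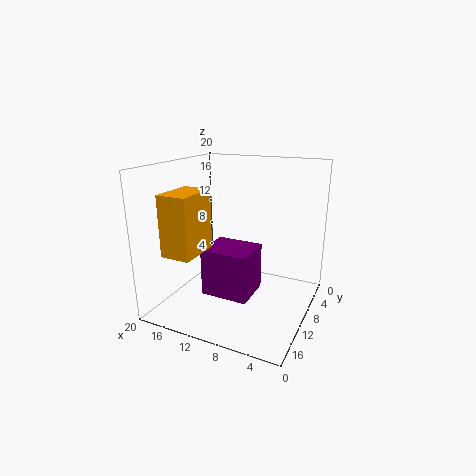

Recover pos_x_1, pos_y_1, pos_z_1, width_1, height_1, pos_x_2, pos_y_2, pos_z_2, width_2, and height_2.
pos_x_1 = 13
pos_y_1 = 12
pos_z_1 = 9
width_1 = 4
height_1 = 8
pos_x_2 = 8
pos_y_2 = 6
pos_z_2 = 1
width_2 = 7
height_2 = 7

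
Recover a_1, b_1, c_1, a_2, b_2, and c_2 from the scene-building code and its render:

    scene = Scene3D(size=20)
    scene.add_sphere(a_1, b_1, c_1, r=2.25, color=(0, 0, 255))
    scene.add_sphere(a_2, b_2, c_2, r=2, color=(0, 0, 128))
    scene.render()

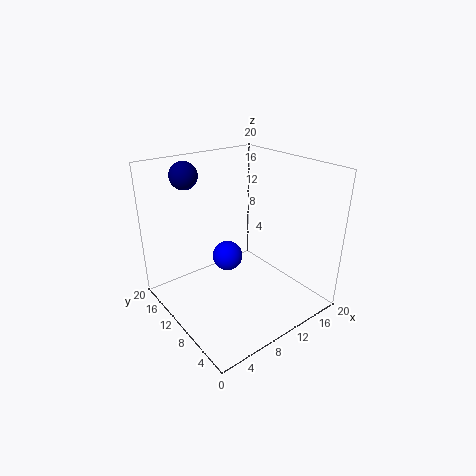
a_1 = 10.5
b_1 = 13.25
c_1 = 5.5
a_2 = 6.25
b_2 = 17.5
c_2 = 17.75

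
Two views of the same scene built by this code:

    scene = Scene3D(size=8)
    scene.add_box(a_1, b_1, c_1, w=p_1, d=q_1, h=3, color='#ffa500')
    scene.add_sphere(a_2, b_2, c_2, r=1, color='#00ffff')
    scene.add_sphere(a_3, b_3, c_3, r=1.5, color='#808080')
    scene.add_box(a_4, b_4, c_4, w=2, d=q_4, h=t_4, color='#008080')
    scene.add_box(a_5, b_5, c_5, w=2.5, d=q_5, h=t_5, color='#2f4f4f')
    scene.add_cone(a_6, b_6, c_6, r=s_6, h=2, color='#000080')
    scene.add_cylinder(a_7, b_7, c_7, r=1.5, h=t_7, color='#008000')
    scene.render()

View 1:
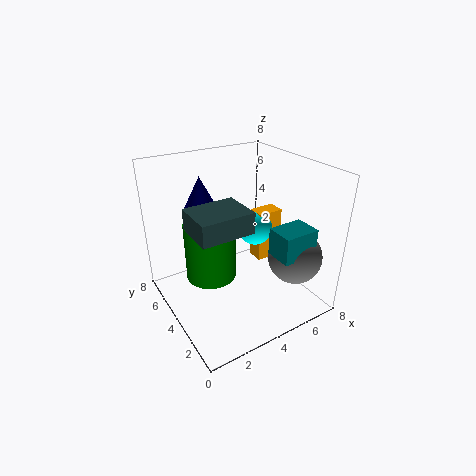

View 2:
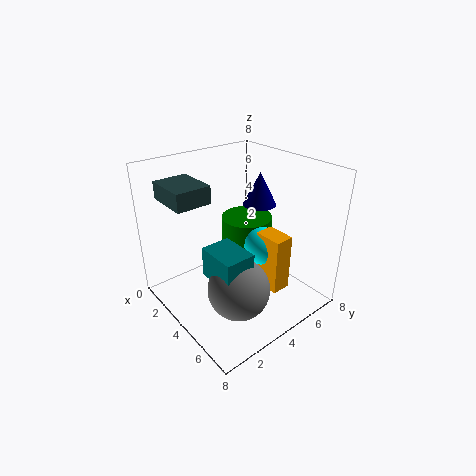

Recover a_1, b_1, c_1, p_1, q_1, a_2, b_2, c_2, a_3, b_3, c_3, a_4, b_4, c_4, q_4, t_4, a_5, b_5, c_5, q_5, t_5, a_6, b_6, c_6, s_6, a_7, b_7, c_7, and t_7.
a_1 = 5.5
b_1 = 4
c_1 = 2
p_1 = 1.5
q_1 = 1
a_2 = 5.5
b_2 = 4.5
c_2 = 4
a_3 = 6.5
b_3 = 2
c_3 = 3
a_4 = 5
b_4 = 1
c_4 = 3.5
q_4 = 1.5
t_4 = 1.5
a_5 = 0.5
b_5 = 1
c_5 = 6
q_5 = 2
t_5 = 1
a_6 = 3
b_6 = 6.5
c_6 = 5
s_6 = 1
a_7 = 3
b_7 = 5.5
c_7 = 1
t_7 = 3.5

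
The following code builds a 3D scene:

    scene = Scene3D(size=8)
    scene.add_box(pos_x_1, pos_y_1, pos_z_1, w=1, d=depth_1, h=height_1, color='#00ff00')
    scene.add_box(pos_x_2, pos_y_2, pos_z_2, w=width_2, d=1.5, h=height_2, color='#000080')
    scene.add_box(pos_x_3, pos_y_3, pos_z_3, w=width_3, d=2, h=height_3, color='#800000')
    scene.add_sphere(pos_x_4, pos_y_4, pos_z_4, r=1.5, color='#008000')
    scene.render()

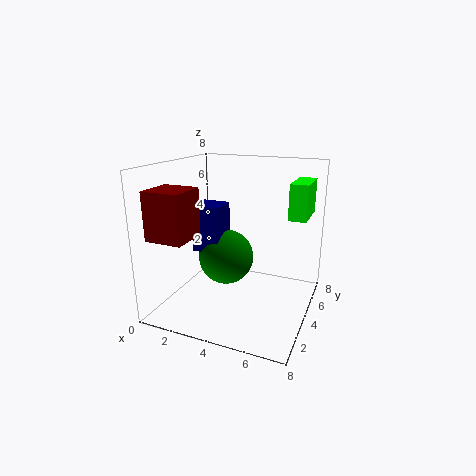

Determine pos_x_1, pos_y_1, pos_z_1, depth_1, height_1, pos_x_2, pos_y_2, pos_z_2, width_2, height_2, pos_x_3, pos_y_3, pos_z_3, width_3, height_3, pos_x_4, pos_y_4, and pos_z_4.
pos_x_1 = 6.5, pos_y_1 = 5, pos_z_1 = 5, depth_1 = 2.5, height_1 = 2, pos_x_2 = 2, pos_y_2 = 2.5, pos_z_2 = 3.5, width_2 = 1.5, height_2 = 2.5, pos_x_3 = 0.5, pos_y_3 = 0.5, pos_z_3 = 4.5, width_3 = 2, height_3 = 2.5, pos_x_4 = 3.5, pos_y_4 = 3.5, pos_z_4 = 3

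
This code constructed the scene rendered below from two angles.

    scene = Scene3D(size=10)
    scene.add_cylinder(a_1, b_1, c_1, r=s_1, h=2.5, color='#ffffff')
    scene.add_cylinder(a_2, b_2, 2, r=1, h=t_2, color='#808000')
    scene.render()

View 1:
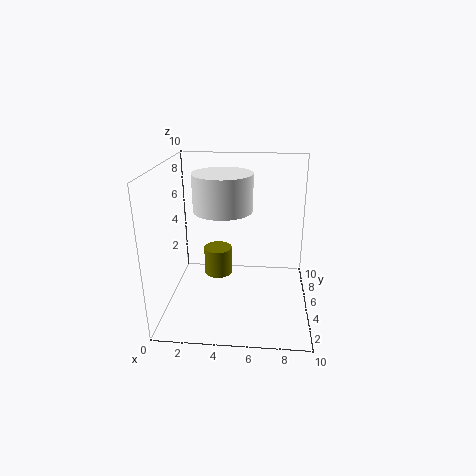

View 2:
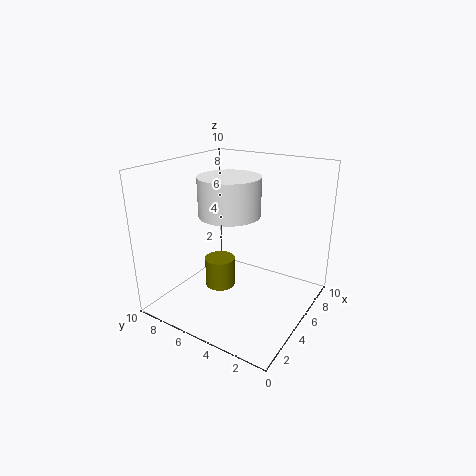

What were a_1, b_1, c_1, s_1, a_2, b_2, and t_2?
a_1 = 4
b_1 = 5
c_1 = 7
s_1 = 2
a_2 = 3.5
b_2 = 5.5
t_2 = 2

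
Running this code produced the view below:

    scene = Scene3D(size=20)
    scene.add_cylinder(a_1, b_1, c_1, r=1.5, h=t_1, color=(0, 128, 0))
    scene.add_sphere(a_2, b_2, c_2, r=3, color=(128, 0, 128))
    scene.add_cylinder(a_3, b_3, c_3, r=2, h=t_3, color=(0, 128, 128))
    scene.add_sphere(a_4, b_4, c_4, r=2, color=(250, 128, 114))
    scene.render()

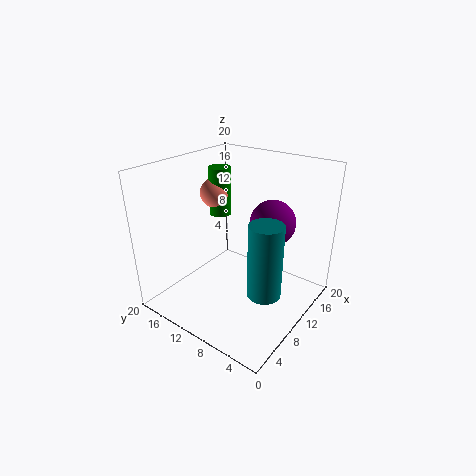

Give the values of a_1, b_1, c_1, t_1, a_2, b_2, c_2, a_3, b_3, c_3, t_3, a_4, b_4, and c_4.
a_1 = 10; b_1 = 13; c_1 = 13; t_1 = 6.5; a_2 = 11.5; b_2 = 5.5; c_2 = 13; a_3 = 5; b_3 = 2.5; c_3 = 7; t_3 = 9; a_4 = 9.5; b_4 = 13.5; c_4 = 16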